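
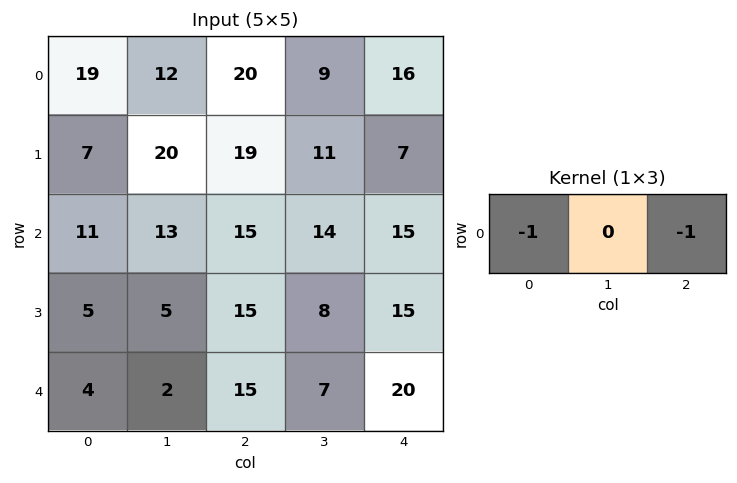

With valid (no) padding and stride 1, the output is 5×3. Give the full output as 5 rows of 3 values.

Output[0,0]: The receptive field on the input at this output position is [19 12 20]. Elementwise product with the kernel and sum: 19·-1 + 20·-1.

-39 -21 -36
-26 -31 -26
-26 -27 -30
-20 -13 -30
-19 -9 -35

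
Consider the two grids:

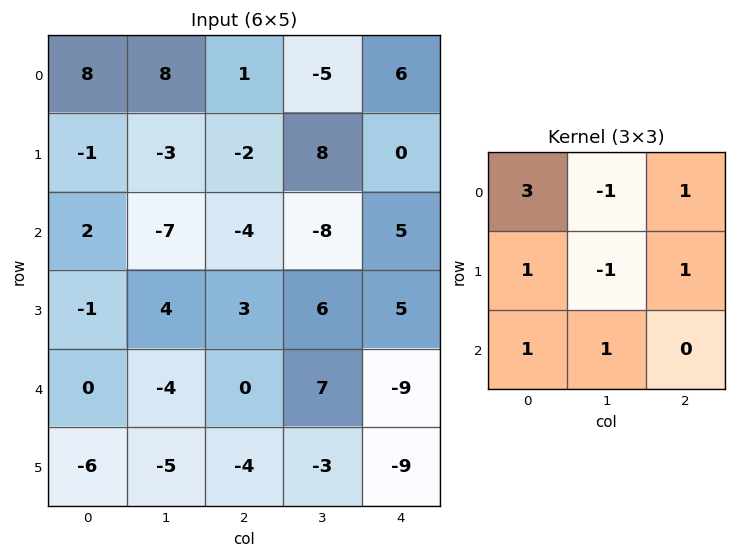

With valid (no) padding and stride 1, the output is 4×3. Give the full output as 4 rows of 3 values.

Output[0,0]: The receptive field on the input at this output position is [8 8 1 / -1 -3 -2 / 2 -7 -4]. Elementwise product with the kernel and sum: 8·3 + 8·-1 + 1·1 + -1·1 + -3·-1 + -2·1 + 2·1 + -7·1.

12 14 -8
6 -3 4
3 -22 10
-11 9 -15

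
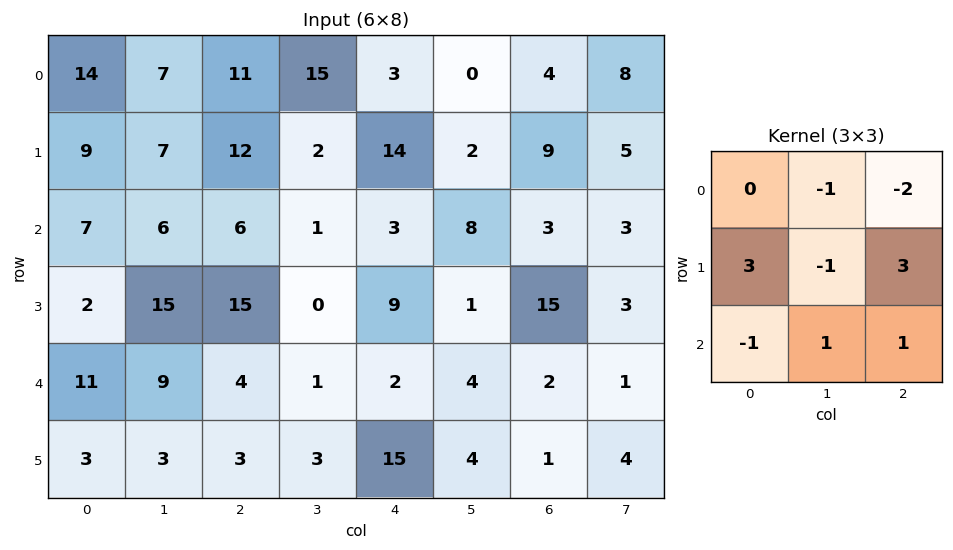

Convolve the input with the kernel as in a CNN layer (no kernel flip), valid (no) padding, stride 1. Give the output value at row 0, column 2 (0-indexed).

53

The receptive field on the input at this output position is [11 15 3 / 12 2 14 / 6 1 3]. Elementwise product with the kernel and sum: 15·-1 + 3·-2 + 12·3 + 2·-1 + 14·3 + 6·-1 + 1·1 + 3·1.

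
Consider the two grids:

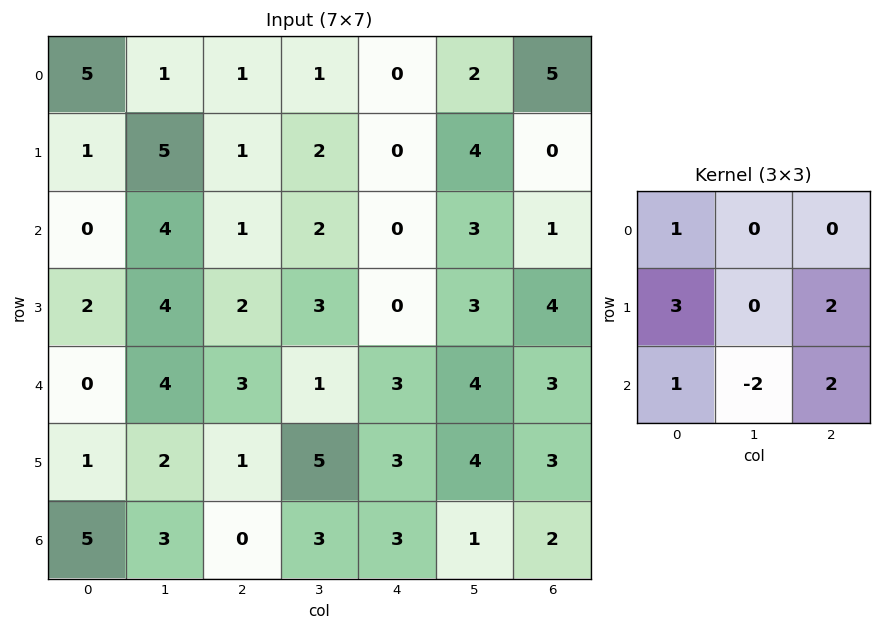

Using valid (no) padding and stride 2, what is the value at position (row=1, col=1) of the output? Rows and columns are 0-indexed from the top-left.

The receptive field on the input at this output position is [1 2 0 / 2 3 0 / 3 1 3]. Elementwise product with the kernel and sum: 1·1 + 2·3 + 0·2 + 3·1 + 1·-2 + 3·2.

14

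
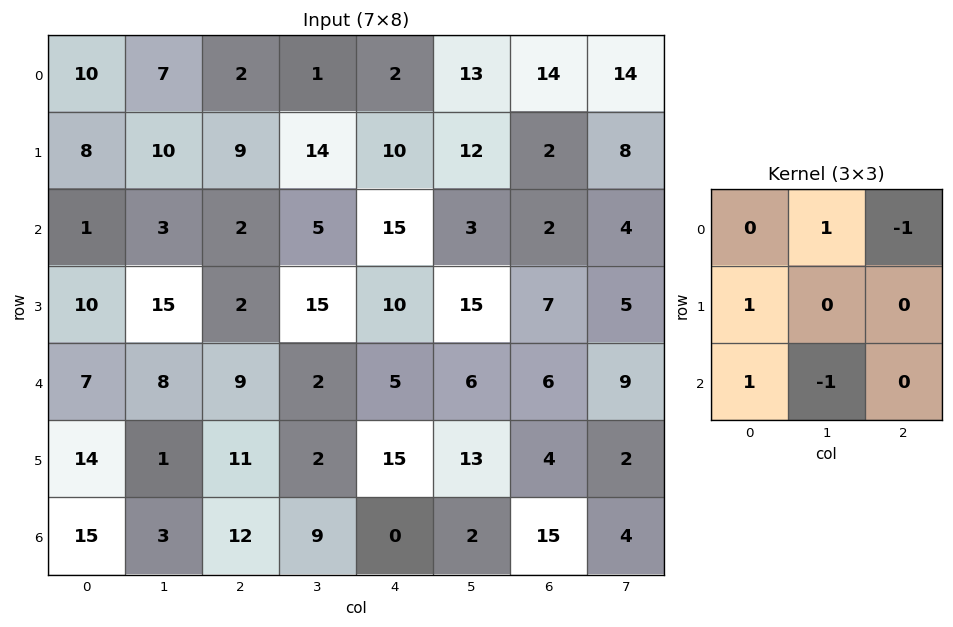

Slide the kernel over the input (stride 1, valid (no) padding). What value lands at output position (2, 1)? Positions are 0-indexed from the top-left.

11

The receptive field on the input at this output position is [3 2 5 / 15 2 15 / 8 9 2]. Elementwise product with the kernel and sum: 2·1 + 5·-1 + 15·1 + 8·1 + 9·-1.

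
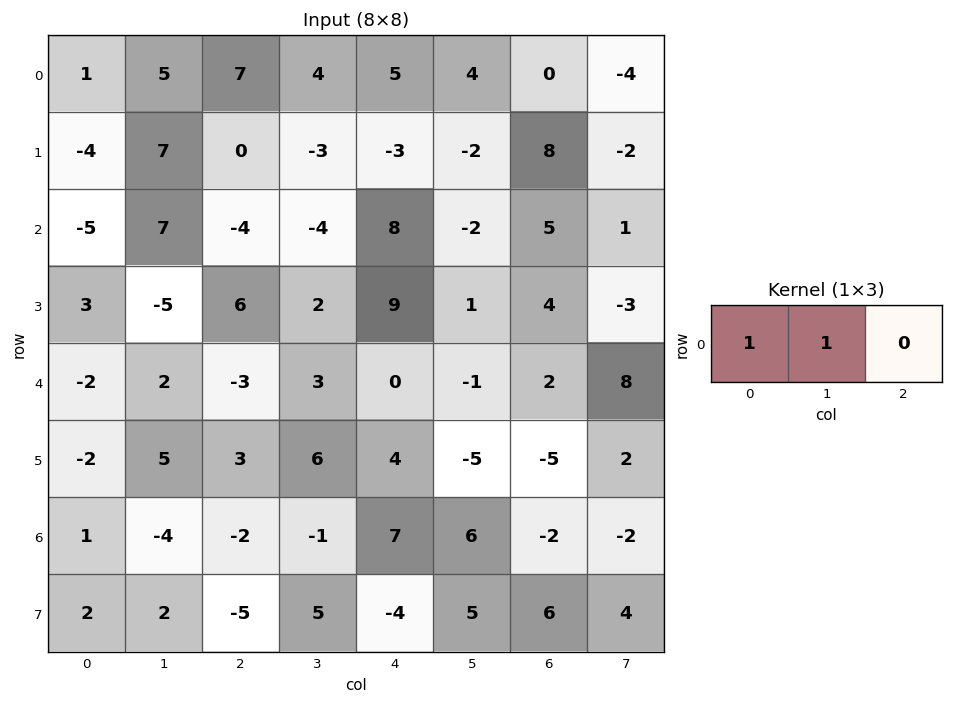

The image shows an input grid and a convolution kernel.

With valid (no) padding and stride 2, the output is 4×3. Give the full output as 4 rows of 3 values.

Output[0,0]: The receptive field on the input at this output position is [1 5 7]. Elementwise product with the kernel and sum: 1·1 + 5·1.

6 11 9
2 -8 6
0 0 -1
-3 -3 13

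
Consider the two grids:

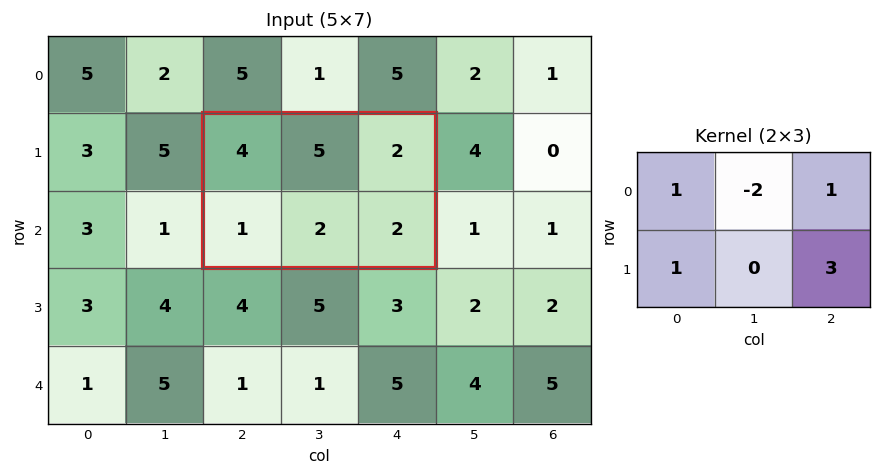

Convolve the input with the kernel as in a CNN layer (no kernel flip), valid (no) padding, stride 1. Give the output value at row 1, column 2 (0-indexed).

The receptive field on the input at this output position is [4 5 2 / 1 2 2]. Elementwise product with the kernel and sum: 4·1 + 5·-2 + 2·1 + 1·1 + 2·3.

3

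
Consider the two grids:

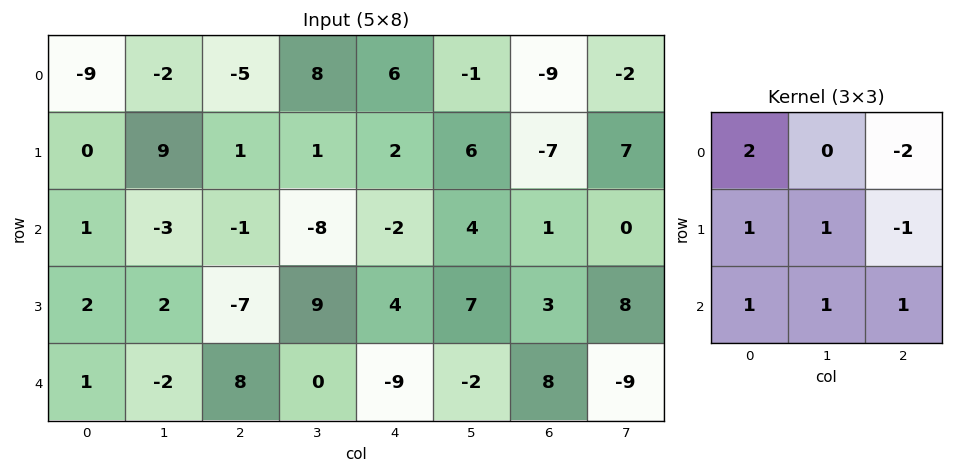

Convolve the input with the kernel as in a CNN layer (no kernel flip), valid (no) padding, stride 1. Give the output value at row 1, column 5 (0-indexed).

21

The receptive field on the input at this output position is [6 -7 7 / 4 1 0 / 7 3 8]. Elementwise product with the kernel and sum: 6·2 + 7·-2 + 4·1 + 1·1 + 0·-1 + 7·1 + 3·1 + 8·1.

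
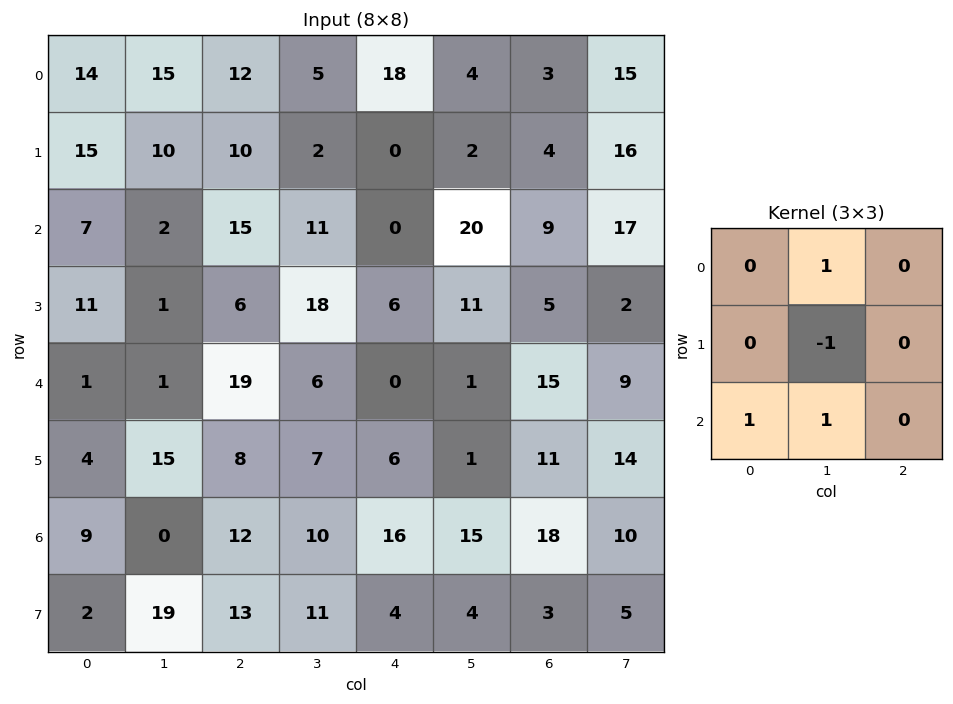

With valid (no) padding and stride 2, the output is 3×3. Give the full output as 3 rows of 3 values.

Output[0,0]: The receptive field on the input at this output position is [14 15 12 / 15 10 10 / 7 2 15]. Elementwise product with the kernel and sum: 15·1 + 10·-1 + 7·1 + 2·1.

14 29 22
3 18 10
-5 21 31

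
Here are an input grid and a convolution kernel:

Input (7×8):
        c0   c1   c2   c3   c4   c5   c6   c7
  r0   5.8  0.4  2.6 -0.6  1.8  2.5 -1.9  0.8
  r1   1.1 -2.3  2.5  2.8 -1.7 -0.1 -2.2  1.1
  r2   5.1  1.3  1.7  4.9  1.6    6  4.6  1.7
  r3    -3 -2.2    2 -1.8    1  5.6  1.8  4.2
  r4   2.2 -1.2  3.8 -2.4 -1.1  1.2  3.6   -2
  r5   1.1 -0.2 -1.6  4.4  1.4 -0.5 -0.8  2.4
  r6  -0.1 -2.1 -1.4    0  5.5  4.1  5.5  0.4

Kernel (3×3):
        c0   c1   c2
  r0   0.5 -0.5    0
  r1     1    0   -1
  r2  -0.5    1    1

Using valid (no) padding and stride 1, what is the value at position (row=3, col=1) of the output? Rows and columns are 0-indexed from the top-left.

The receptive field on the input at this output position is [-2.2 2 -1.8 / -1.2 3.8 -2.4 / -0.2 -1.6 4.4]. Elementwise product with the kernel and sum: -2.2·0.5 + 2·-0.5 + -1.2·1 + -2.4·-1 + -0.2·-0.5 + -1.6·1 + 4.4·1.

2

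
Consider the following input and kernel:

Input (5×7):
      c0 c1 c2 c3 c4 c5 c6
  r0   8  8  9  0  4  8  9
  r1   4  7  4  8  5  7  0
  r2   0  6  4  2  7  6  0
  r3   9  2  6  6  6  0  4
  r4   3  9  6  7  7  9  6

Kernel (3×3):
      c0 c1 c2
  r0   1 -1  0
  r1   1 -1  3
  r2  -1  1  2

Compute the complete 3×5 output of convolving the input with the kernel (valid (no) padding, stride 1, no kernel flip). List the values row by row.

23 28 32 37 -7
8 27 31 16 1
37 27 35 13 33

Output[0,0]: The receptive field on the input at this output position is [8 8 9 / 4 7 4 / 0 6 4]. Elementwise product with the kernel and sum: 8·1 + 8·-1 + 4·1 + 7·-1 + 4·3 + 0·-1 + 6·1 + 4·2.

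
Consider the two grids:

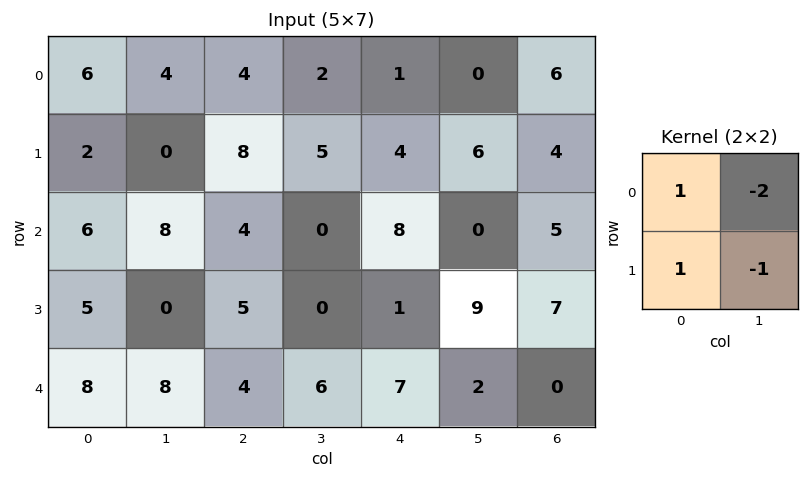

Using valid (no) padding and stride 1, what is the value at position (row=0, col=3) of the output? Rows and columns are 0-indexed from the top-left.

The receptive field on the input at this output position is [2 1 / 5 4]. Elementwise product with the kernel and sum: 2·1 + 1·-2 + 5·1 + 4·-1.

1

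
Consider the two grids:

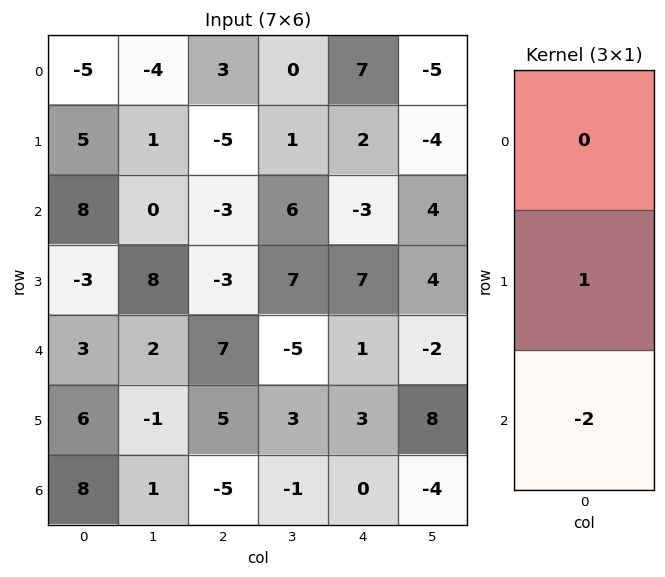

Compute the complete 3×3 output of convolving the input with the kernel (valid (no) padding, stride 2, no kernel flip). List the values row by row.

Output[0,0]: The receptive field on the input at this output position is [-5 / 5 / 8]. Elementwise product with the kernel and sum: 5·1 + 8·-2.
Output[0,1]: The receptive field on the input at this output position is [3 / -5 / -3]. Elementwise product with the kernel and sum: -5·1 + -3·-2.

-11 1 8
-9 -17 5
-10 15 3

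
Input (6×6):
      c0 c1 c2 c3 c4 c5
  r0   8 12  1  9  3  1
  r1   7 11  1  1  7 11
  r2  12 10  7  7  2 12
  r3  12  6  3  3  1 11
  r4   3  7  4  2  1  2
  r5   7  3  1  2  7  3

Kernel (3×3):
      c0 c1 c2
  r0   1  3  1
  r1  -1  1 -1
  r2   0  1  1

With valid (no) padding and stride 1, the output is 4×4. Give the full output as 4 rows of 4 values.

Output[0,0]: The receptive field on the input at this output position is [8 12 1 / 7 11 1 / 12 10 7]. Elementwise product with the kernel and sum: 8·1 + 12·3 + 1·1 + 7·-1 + 11·1 + 1·-1 + 10·1 + 7·1.
Output[0,1]: The receptive field on the input at this output position is [12 1 9 / 11 1 1 / 10 7 7]. Elementwise product with the kernel and sum: 12·1 + 1·3 + 9·1 + 11·-1 + 1·1 + 1·-1 + 7·1 + 7·1.

65 27 33 28
41 11 13 28
51 38 32 15
37 16 19 24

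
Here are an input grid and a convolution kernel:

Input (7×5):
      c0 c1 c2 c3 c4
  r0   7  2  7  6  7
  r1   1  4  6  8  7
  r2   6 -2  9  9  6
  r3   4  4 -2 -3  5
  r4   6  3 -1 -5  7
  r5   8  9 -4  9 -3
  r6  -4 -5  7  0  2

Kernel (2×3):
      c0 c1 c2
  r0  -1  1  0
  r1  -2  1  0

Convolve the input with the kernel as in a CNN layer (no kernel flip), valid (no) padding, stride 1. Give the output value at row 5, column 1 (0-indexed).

4

The receptive field on the input at this output position is [9 -4 9 / -5 7 0]. Elementwise product with the kernel and sum: 9·-1 + -4·1 + -5·-2 + 7·1.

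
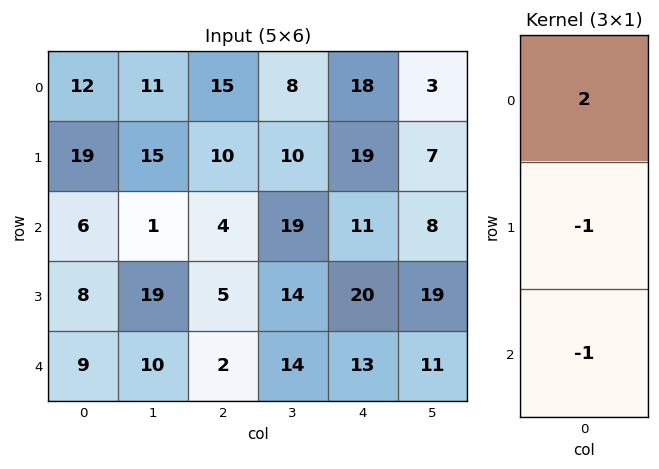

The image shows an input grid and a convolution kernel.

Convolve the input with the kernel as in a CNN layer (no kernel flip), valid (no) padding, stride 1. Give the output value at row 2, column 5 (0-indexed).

The receptive field on the input at this output position is [8 / 19 / 11]. Elementwise product with the kernel and sum: 8·2 + 19·-1 + 11·-1.

-14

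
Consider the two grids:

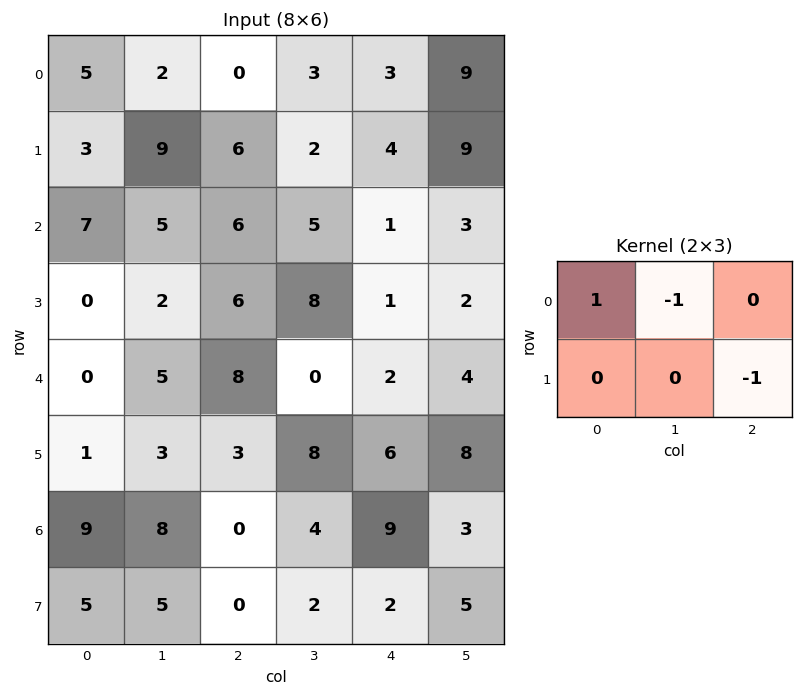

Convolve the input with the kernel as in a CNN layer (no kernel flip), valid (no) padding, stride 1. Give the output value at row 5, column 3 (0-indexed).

The receptive field on the input at this output position is [8 6 8 / 4 9 3]. Elementwise product with the kernel and sum: 8·1 + 6·-1 + 3·-1.

-1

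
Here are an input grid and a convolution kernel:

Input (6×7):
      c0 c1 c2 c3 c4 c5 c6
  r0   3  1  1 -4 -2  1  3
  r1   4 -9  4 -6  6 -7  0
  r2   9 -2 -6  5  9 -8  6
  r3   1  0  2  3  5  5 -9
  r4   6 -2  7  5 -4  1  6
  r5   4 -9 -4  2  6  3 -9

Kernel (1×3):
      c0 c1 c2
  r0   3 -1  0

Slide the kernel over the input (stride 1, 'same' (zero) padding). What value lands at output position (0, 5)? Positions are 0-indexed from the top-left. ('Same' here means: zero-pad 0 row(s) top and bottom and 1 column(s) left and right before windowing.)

-7

The receptive field on the zero-padded input at this output position is [-2 1 3]. Elementwise product with the kernel and sum: -2·3 + 1·-1.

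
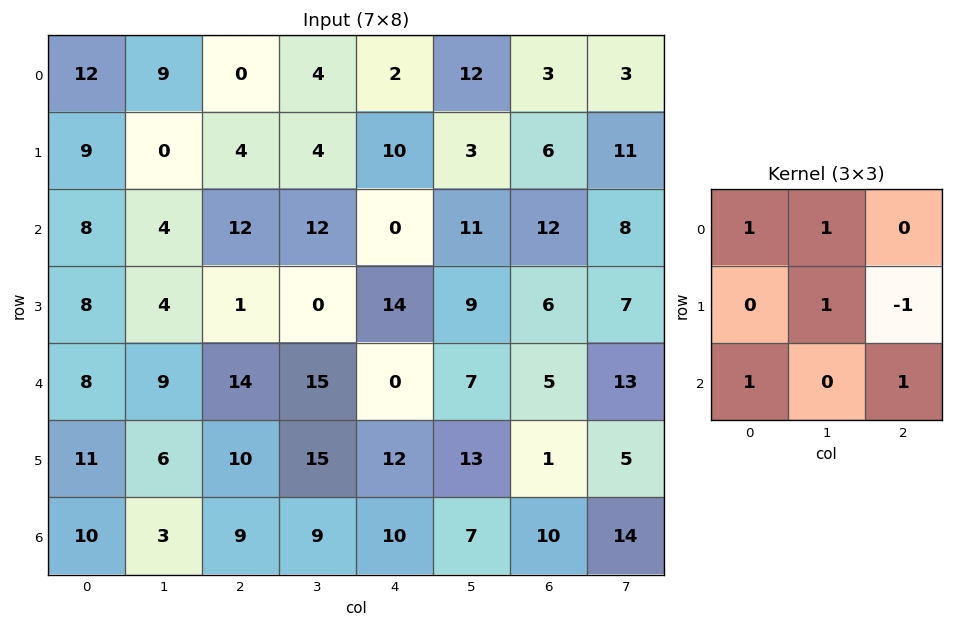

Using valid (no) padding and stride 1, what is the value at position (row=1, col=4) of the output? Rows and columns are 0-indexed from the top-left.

The receptive field on the input at this output position is [10 3 6 / 0 11 12 / 14 9 6]. Elementwise product with the kernel and sum: 10·1 + 3·1 + 11·1 + 12·-1 + 14·1 + 6·1.

32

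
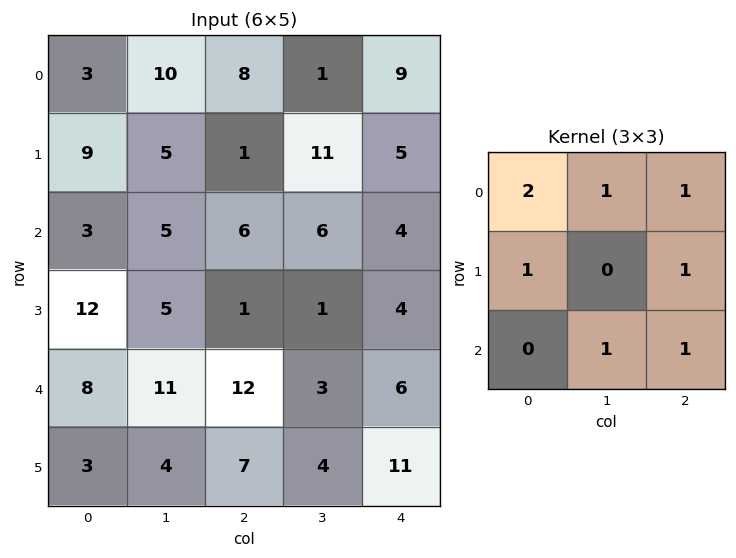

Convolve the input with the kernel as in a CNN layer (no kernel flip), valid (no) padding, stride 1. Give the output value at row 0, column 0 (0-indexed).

The receptive field on the input at this output position is [3 10 8 / 9 5 1 / 3 5 6]. Elementwise product with the kernel and sum: 3·2 + 10·1 + 8·1 + 9·1 + 1·1 + 5·1 + 6·1.

45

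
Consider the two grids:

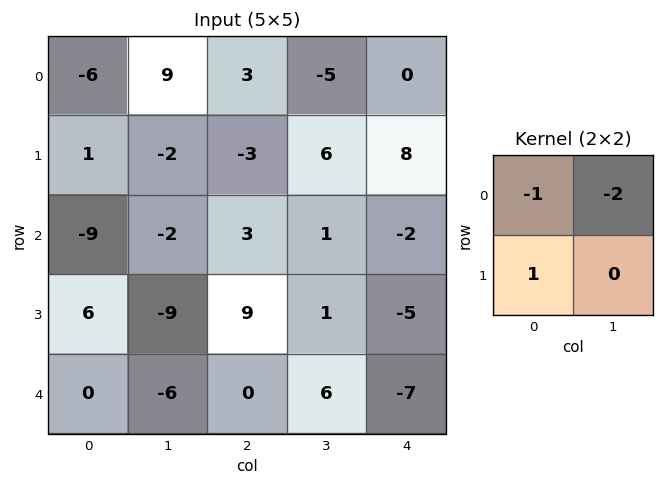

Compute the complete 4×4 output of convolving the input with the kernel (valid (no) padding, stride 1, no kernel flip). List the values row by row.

-11 -17 4 11
-6 6 -6 -21
19 -13 4 4
12 -15 -11 15

Output[0,0]: The receptive field on the input at this output position is [-6 9 / 1 -2]. Elementwise product with the kernel and sum: -6·-1 + 9·-2 + 1·1.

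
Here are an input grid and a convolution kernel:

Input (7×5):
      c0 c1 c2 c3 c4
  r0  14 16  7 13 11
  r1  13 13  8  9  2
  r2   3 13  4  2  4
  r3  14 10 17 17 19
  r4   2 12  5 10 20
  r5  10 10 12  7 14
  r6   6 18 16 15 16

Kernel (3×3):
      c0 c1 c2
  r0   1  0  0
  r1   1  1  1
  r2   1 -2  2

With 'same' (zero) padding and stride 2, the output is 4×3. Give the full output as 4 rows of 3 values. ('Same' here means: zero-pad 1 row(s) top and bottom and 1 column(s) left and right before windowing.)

30 51 29
8 42 -6
14 37 26
24 59 38

Output[0,0]: The receptive field on the zero-padded input at this output position is [0 0 0 / 0 14 16 / 0 13 13]. Elementwise product with the kernel and sum: 0·1 + 0·1 + 14·1 + 16·1 + 0·1 + 13·-2 + 13·2.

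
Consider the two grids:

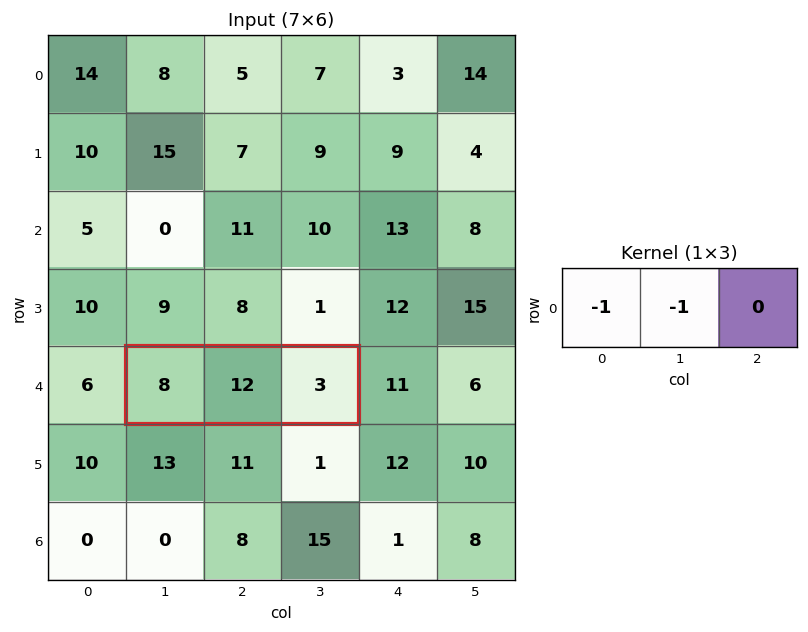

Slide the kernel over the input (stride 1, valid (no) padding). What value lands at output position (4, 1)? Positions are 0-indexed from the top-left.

The receptive field on the input at this output position is [8 12 3]. Elementwise product with the kernel and sum: 8·-1 + 12·-1.

-20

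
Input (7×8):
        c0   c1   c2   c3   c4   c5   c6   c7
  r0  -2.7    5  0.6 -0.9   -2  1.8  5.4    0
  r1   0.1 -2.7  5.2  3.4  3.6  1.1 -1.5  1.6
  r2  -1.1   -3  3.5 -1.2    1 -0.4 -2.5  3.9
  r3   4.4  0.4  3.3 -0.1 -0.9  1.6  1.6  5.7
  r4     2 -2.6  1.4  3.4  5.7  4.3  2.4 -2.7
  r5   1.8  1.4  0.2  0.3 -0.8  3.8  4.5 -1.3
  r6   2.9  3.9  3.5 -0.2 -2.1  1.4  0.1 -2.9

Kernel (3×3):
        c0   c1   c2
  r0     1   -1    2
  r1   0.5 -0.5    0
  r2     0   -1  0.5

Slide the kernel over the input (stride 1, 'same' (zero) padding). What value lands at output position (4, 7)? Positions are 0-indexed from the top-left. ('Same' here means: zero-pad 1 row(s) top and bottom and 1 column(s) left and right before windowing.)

-0.25

The receptive field on the zero-padded input at this output position is [1.6 5.7 0 / 2.4 -2.7 0 / 4.5 -1.3 0]. Elementwise product with the kernel and sum: 1.6·1 + 5.7·-1 + 0·2 + 2.4·0.5 + -2.7·-0.5 + -1.3·-1 + 0·0.5.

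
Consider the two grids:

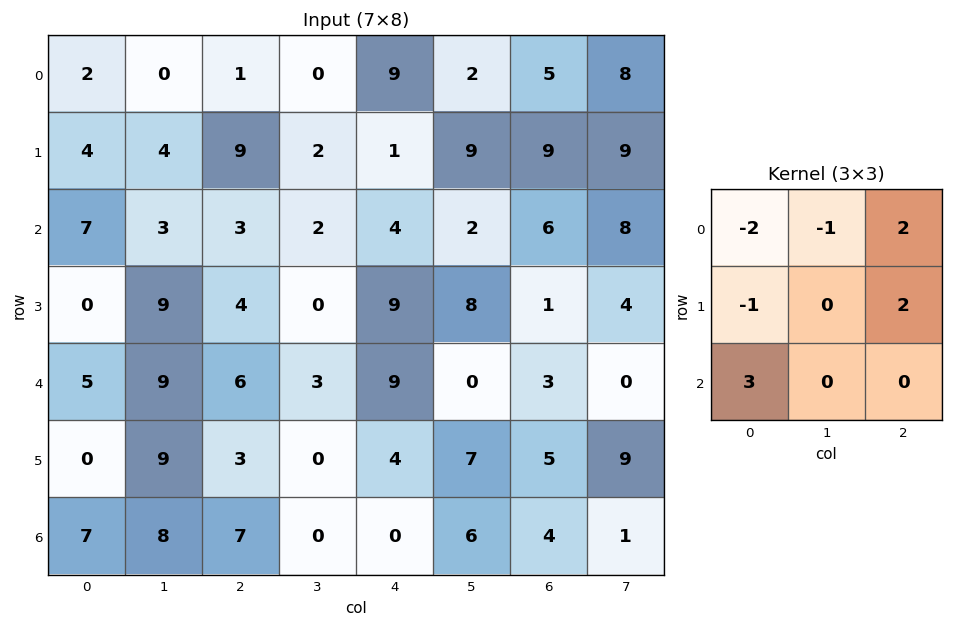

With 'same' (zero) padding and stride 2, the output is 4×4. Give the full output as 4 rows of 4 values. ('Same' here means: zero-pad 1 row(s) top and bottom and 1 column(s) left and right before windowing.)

0 12 10 41
10 15 15 29
36 2 4 12
34 -29 22 -5

Output[0,0]: The receptive field on the zero-padded input at this output position is [0 0 0 / 0 2 0 / 0 4 4]. Elementwise product with the kernel and sum: 0·-2 + 0·-1 + 0·2 + 0·-1 + 0·2 + 0·3.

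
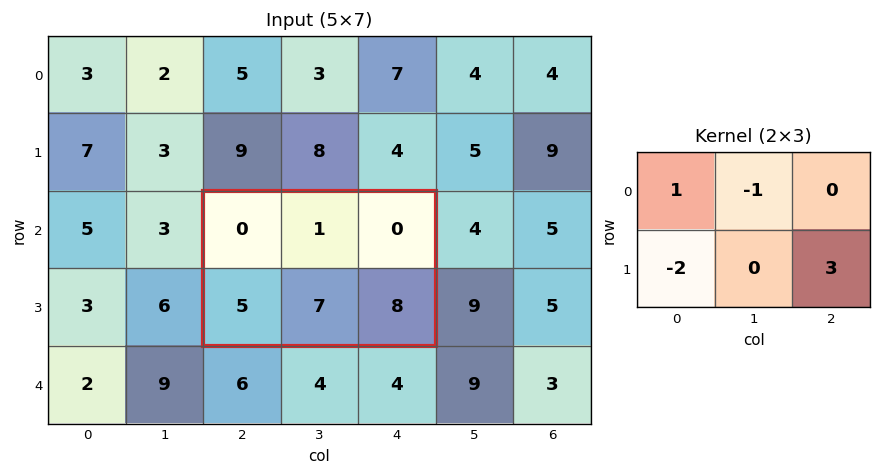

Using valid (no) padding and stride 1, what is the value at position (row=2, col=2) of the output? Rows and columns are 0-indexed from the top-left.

13

The receptive field on the input at this output position is [0 1 0 / 5 7 8]. Elementwise product with the kernel and sum: 0·1 + 1·-1 + 5·-2 + 8·3.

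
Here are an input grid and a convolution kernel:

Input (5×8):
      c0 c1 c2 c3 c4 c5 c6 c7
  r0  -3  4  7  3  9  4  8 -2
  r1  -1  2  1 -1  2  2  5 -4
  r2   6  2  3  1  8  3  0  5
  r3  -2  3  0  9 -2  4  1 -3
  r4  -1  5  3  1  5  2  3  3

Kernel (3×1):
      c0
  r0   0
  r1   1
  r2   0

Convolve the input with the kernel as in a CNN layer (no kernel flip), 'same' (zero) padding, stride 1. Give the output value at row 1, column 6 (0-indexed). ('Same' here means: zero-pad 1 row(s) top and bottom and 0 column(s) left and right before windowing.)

The receptive field on the zero-padded input at this output position is [8 / 5 / 0]. Elementwise product with the kernel and sum: 5·1.

5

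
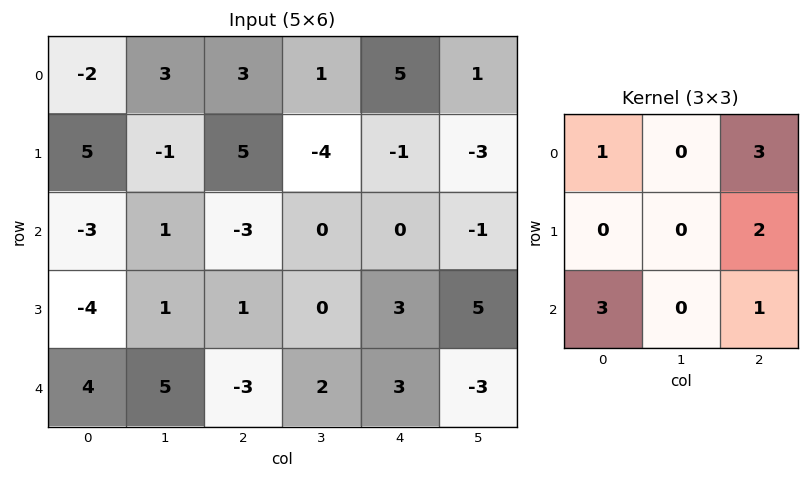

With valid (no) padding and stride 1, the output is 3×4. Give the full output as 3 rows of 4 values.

Output[0,0]: The receptive field on the input at this output position is [-2 3 3 / 5 -1 5 / -3 1 -3]. Elementwise product with the kernel and sum: -2·1 + 3·3 + 5·2 + -3·3 + -3·1.

5 1 7 -3
3 -10 8 -10
-1 18 -3 10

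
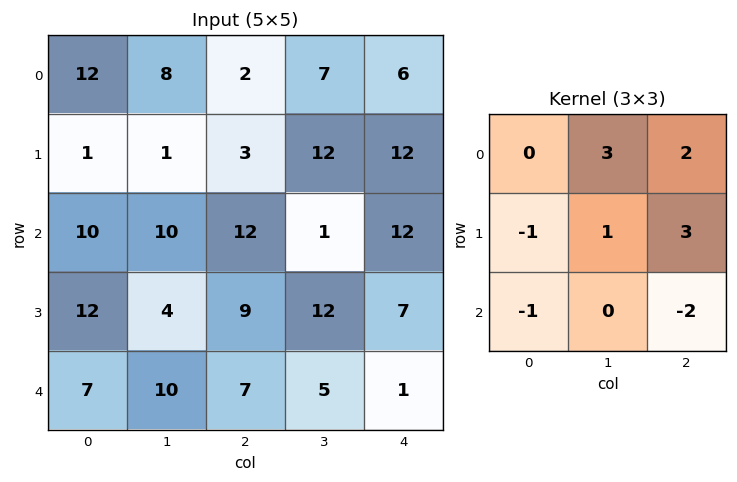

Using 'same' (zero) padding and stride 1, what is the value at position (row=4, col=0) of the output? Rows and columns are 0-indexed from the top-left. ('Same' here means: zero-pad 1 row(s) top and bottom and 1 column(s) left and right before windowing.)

81

The receptive field on the zero-padded input at this output position is [0 12 4 / 0 7 10 / 0 0 0]. Elementwise product with the kernel and sum: 12·3 + 4·2 + 0·-1 + 7·1 + 10·3 + 0·-1 + 0·-2.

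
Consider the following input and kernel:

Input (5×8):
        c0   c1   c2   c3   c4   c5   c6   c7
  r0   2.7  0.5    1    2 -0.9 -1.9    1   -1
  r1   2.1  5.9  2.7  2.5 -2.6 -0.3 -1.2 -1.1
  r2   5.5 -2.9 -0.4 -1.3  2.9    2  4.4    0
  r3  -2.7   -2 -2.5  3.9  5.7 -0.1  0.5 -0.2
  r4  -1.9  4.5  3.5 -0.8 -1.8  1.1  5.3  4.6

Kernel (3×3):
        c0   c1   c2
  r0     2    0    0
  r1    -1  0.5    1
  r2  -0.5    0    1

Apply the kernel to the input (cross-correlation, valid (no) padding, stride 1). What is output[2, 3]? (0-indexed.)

-2.25

The receptive field on the input at this output position is [-1.3 2.9 2 / 3.9 5.7 -0.1 / -0.8 -1.8 1.1]. Elementwise product with the kernel and sum: -1.3·2 + 3.9·-1 + 5.7·0.5 + -0.1·1 + -0.8·-0.5 + 1.1·1.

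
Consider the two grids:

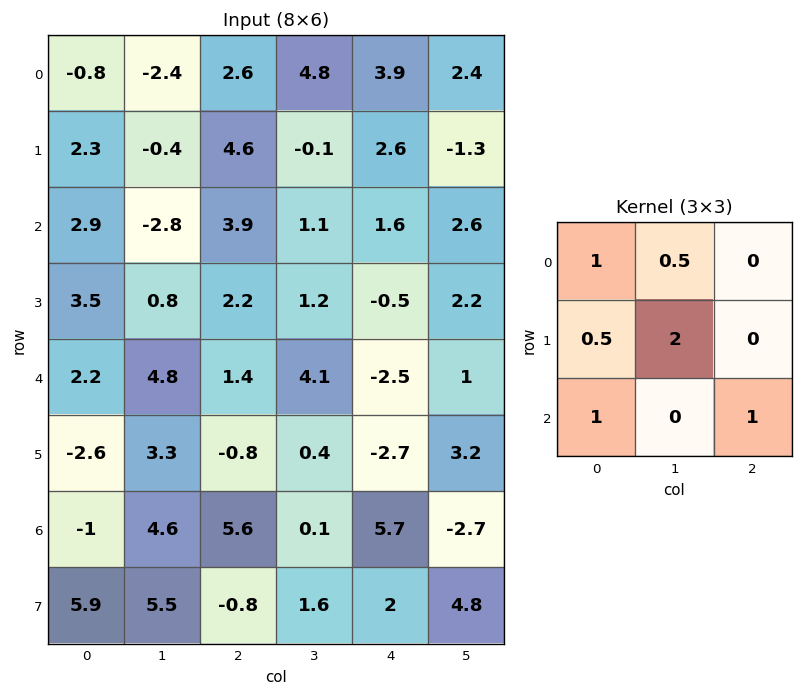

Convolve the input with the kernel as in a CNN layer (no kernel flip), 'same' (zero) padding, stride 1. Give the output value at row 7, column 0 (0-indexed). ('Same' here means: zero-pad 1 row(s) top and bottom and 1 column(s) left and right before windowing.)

11.3

The receptive field on the zero-padded input at this output position is [0 -1 4.6 / 0 5.9 5.5 / 0 0 0]. Elementwise product with the kernel and sum: 0·1 + -1·0.5 + 0·0.5 + 5.9·2 + 0·1 + 0·1.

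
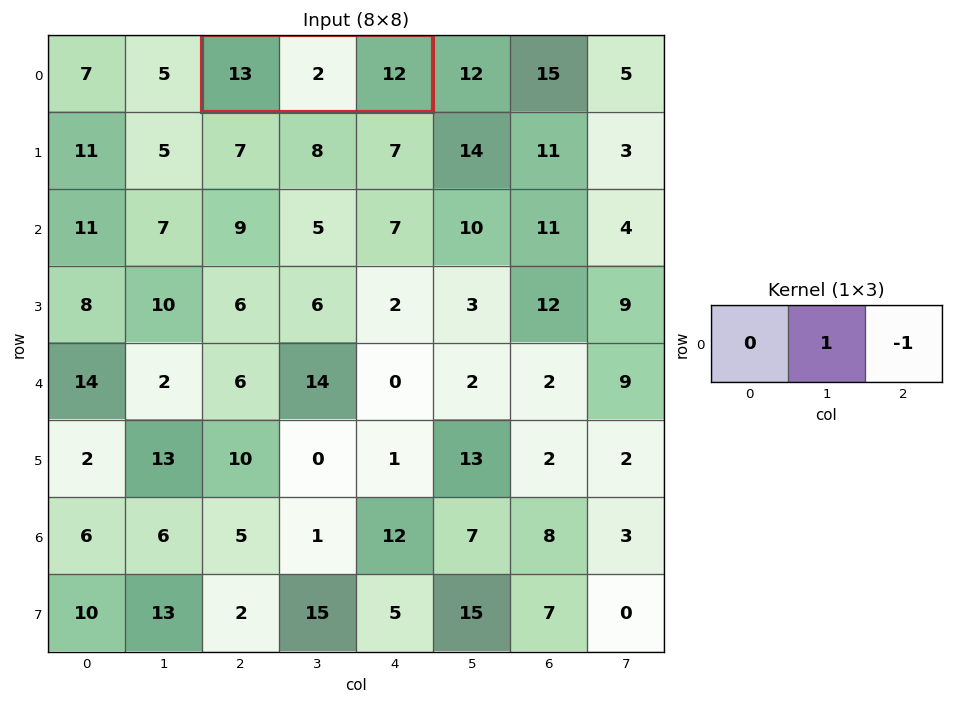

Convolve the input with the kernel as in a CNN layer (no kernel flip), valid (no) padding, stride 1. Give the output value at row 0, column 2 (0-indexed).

-10

The receptive field on the input at this output position is [13 2 12]. Elementwise product with the kernel and sum: 2·1 + 12·-1.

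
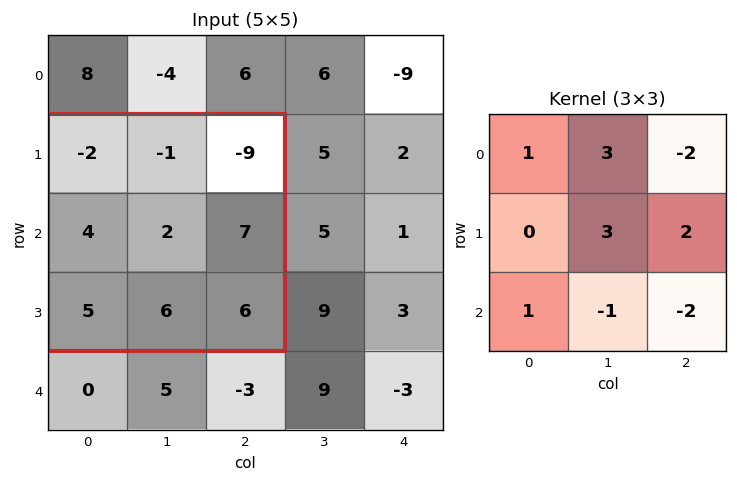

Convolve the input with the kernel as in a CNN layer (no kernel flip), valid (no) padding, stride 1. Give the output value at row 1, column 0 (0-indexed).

20

The receptive field on the input at this output position is [-2 -1 -9 / 4 2 7 / 5 6 6]. Elementwise product with the kernel and sum: -2·1 + -1·3 + -9·-2 + 2·3 + 7·2 + 5·1 + 6·-1 + 6·-2.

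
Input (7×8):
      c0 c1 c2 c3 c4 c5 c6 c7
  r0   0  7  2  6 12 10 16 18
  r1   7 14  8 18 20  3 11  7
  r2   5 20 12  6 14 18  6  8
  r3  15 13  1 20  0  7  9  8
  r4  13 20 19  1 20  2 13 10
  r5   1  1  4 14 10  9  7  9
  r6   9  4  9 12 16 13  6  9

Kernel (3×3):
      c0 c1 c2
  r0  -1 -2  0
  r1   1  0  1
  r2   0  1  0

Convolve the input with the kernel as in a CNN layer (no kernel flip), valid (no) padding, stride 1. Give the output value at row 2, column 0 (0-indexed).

The receptive field on the input at this output position is [5 20 12 / 15 13 1 / 13 20 19]. Elementwise product with the kernel and sum: 5·-1 + 20·-2 + 15·1 + 1·1 + 20·1.

-9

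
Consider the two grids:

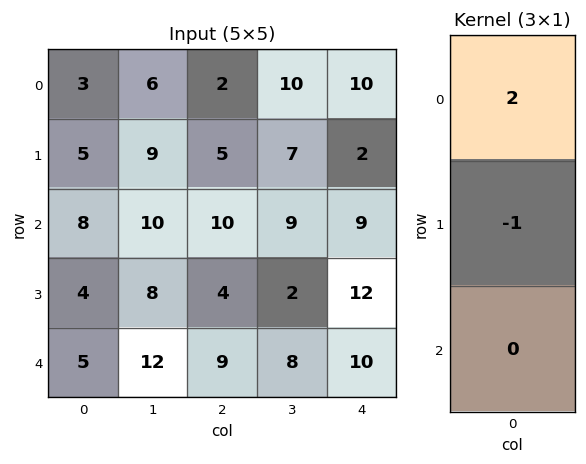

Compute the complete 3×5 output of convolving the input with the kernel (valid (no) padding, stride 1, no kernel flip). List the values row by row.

Output[0,0]: The receptive field on the input at this output position is [3 / 5 / 8]. Elementwise product with the kernel and sum: 3·2 + 5·-1.

1 3 -1 13 18
2 8 0 5 -5
12 12 16 16 6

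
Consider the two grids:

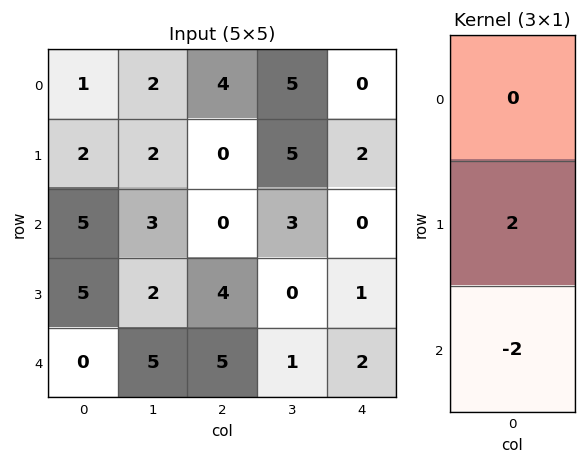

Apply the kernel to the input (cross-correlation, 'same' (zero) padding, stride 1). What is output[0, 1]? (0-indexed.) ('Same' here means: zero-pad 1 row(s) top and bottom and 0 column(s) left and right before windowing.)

0

The receptive field on the zero-padded input at this output position is [0 / 2 / 2]. Elementwise product with the kernel and sum: 2·2 + 2·-2.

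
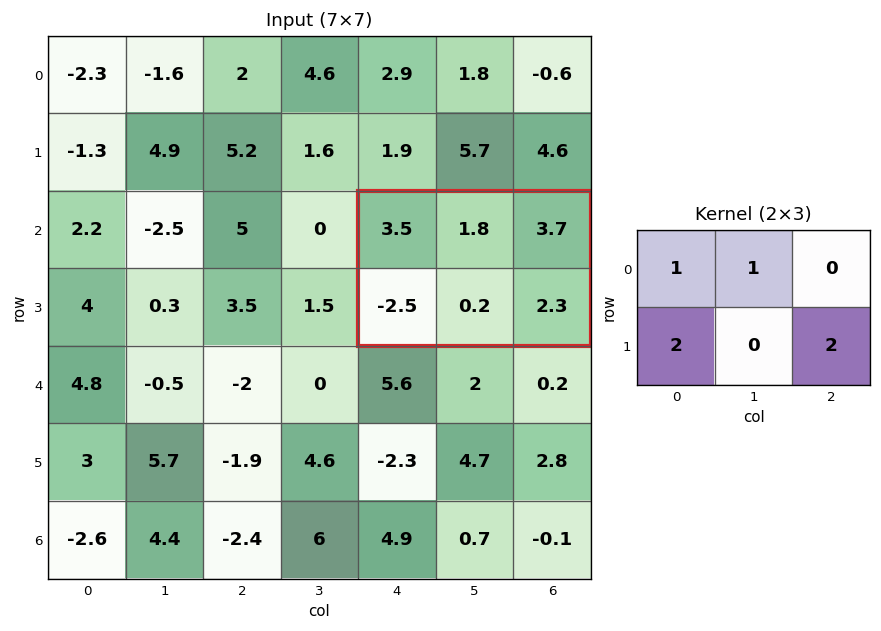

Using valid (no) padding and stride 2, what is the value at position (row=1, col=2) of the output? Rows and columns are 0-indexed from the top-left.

The receptive field on the input at this output position is [3.5 1.8 3.7 / -2.5 0.2 2.3]. Elementwise product with the kernel and sum: 3.5·1 + 1.8·1 + -2.5·2 + 2.3·2.

4.9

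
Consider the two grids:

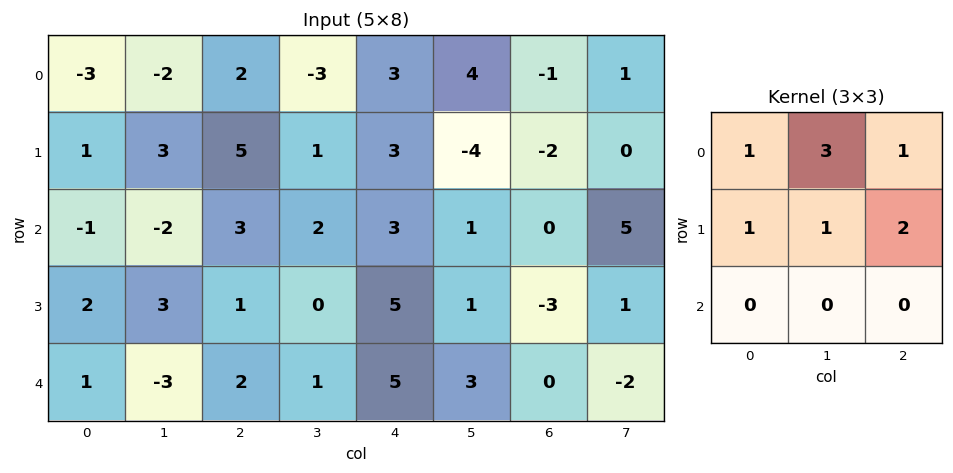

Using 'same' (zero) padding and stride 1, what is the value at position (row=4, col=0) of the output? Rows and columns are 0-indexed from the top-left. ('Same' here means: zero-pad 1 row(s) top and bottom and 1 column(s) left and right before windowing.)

The receptive field on the zero-padded input at this output position is [0 2 3 / 0 1 -3 / 0 0 0]. Elementwise product with the kernel and sum: 0·1 + 2·3 + 3·1 + 0·1 + 1·1 + -3·2.

4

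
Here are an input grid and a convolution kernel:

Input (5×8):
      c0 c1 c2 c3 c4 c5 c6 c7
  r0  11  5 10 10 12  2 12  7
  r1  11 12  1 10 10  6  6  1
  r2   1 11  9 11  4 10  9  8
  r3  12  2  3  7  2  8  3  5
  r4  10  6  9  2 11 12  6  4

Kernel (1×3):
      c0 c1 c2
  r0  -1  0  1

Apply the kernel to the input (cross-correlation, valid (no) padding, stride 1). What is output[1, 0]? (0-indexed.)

-10

The receptive field on the input at this output position is [11 12 1]. Elementwise product with the kernel and sum: 11·-1 + 1·1.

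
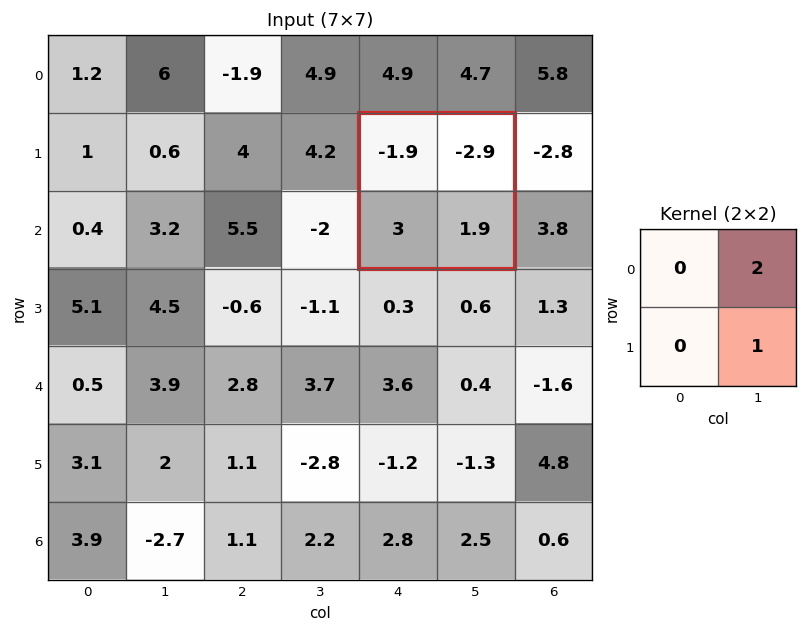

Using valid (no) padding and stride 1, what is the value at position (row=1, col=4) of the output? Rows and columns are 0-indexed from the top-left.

The receptive field on the input at this output position is [-1.9 -2.9 / 3 1.9]. Elementwise product with the kernel and sum: -2.9·2 + 1.9·1.

-3.9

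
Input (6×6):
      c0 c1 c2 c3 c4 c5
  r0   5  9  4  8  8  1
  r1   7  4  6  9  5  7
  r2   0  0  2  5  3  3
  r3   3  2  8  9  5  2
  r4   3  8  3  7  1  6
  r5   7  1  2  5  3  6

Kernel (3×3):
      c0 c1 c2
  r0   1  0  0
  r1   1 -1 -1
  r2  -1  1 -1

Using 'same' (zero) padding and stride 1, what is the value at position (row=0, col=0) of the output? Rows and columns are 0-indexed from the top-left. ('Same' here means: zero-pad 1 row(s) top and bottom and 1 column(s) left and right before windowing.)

The receptive field on the zero-padded input at this output position is [0 0 0 / 0 5 9 / 0 7 4]. Elementwise product with the kernel and sum: 0·1 + 0·1 + 5·-1 + 9·-1 + 0·-1 + 7·1 + 4·-1.

-11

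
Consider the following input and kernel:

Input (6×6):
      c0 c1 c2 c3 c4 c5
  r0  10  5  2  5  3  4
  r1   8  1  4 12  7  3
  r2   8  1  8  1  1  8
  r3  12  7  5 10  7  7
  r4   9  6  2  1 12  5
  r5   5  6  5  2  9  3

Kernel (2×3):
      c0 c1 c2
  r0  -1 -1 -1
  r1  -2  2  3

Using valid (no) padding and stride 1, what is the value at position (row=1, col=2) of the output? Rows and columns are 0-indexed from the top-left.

The receptive field on the input at this output position is [4 12 7 / 8 1 1]. Elementwise product with the kernel and sum: 4·-1 + 12·-1 + 7·-1 + 8·-2 + 1·2 + 1·3.

-34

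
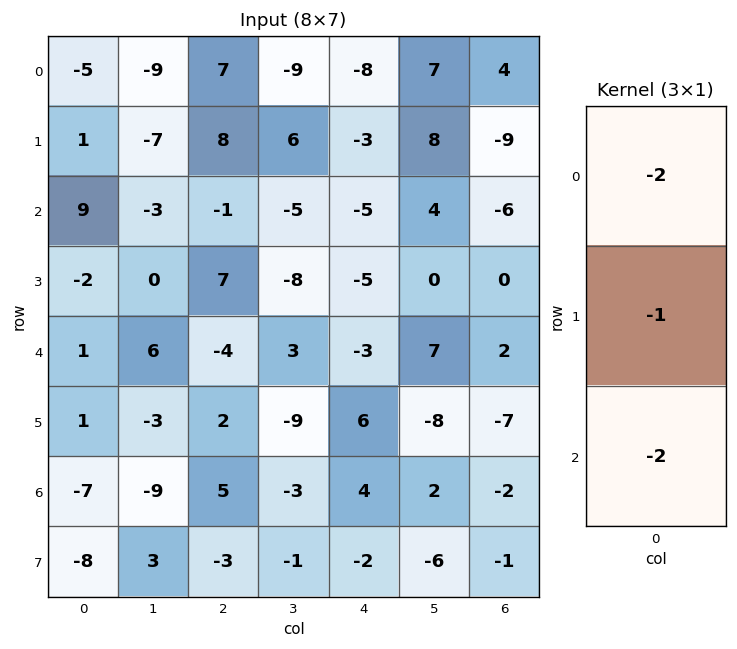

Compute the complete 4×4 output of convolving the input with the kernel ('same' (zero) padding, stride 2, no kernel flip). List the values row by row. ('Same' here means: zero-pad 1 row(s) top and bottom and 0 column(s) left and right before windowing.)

Output[0,0]: The receptive field on the zero-padded input at this output position is [0 / -5 / 1]. Elementwise product with the kernel and sum: 0·-2 + -5·-1 + 1·-2.

3 -23 14 14
-7 -29 21 24
1 -14 1 12
21 -3 -12 18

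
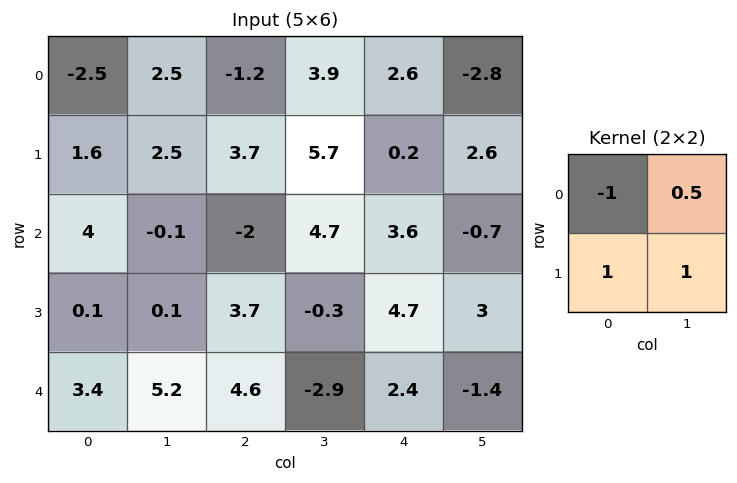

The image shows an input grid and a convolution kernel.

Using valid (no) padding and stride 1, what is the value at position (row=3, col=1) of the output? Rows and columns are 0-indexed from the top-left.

The receptive field on the input at this output position is [0.1 3.7 / 5.2 4.6]. Elementwise product with the kernel and sum: 0.1·-1 + 3.7·0.5 + 5.2·1 + 4.6·1.

11.55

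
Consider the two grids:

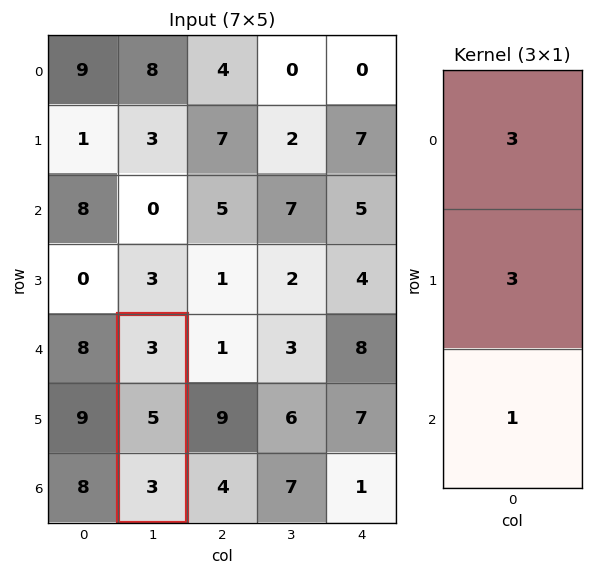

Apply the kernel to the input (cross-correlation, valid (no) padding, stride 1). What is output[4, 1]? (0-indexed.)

The receptive field on the input at this output position is [3 / 5 / 3]. Elementwise product with the kernel and sum: 3·3 + 5·3 + 3·1.

27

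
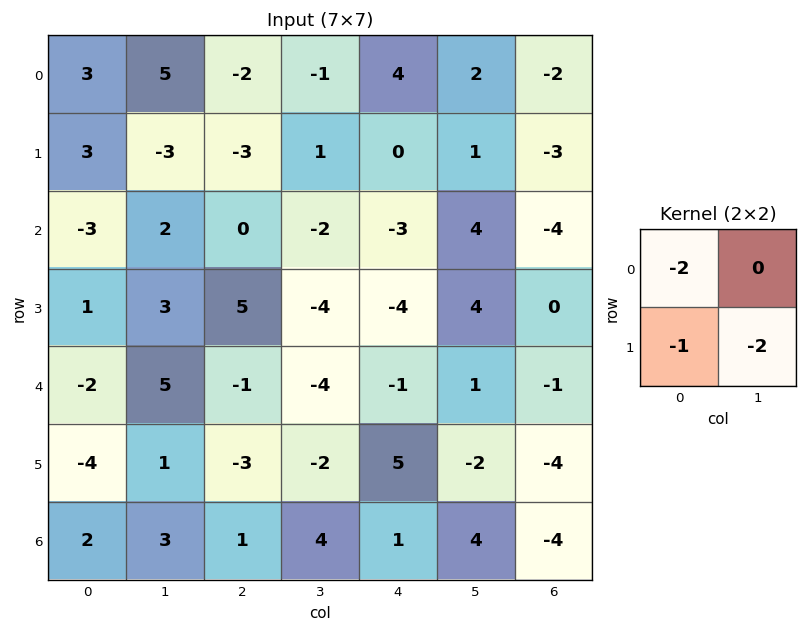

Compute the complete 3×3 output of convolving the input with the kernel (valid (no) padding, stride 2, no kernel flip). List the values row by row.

-3 5 -10
-1 3 2
6 9 1

Output[0,0]: The receptive field on the input at this output position is [3 5 / 3 -3]. Elementwise product with the kernel and sum: 3·-2 + 3·-1 + -3·-2.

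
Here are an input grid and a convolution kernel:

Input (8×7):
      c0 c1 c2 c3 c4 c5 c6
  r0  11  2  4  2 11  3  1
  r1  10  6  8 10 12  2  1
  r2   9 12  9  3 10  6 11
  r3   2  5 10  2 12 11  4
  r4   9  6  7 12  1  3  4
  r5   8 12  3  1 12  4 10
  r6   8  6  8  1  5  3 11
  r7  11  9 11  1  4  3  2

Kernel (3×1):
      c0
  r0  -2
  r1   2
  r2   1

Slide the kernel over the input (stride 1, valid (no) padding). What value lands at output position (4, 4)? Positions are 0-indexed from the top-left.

The receptive field on the input at this output position is [1 / 12 / 5]. Elementwise product with the kernel and sum: 1·-2 + 12·2 + 5·1.

27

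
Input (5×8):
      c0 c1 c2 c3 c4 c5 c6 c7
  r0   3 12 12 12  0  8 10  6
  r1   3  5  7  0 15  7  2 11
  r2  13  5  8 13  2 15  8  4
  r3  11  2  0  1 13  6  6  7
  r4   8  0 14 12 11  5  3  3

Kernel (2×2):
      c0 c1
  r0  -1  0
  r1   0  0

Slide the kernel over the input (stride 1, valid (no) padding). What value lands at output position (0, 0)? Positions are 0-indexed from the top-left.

The receptive field on the input at this output position is [3 12 / 3 5]. Elementwise product with the kernel and sum: 3·-1.

-3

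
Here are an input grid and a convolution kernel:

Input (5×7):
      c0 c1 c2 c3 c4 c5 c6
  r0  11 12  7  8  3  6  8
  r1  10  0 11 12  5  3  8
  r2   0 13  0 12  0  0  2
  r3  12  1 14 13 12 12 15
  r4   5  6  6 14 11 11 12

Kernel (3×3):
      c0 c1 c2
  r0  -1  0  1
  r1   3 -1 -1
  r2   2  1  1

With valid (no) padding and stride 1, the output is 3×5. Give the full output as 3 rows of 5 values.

28 11 24 50 11
27 68 35 77 52
43 7 54 53 56

Output[0,0]: The receptive field on the input at this output position is [11 12 7 / 10 0 11 / 0 13 0]. Elementwise product with the kernel and sum: 11·-1 + 7·1 + 10·3 + 0·-1 + 11·-1 + 0·2 + 13·1 + 0·1.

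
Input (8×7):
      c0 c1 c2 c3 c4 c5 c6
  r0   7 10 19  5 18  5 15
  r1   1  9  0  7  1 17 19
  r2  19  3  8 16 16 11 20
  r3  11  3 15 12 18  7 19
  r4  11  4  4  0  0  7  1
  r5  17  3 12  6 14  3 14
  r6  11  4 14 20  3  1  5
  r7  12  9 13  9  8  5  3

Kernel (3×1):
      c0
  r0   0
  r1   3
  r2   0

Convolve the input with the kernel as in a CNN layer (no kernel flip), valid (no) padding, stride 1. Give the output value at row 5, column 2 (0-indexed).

The receptive field on the input at this output position is [12 / 14 / 13]. Elementwise product with the kernel and sum: 14·3.

42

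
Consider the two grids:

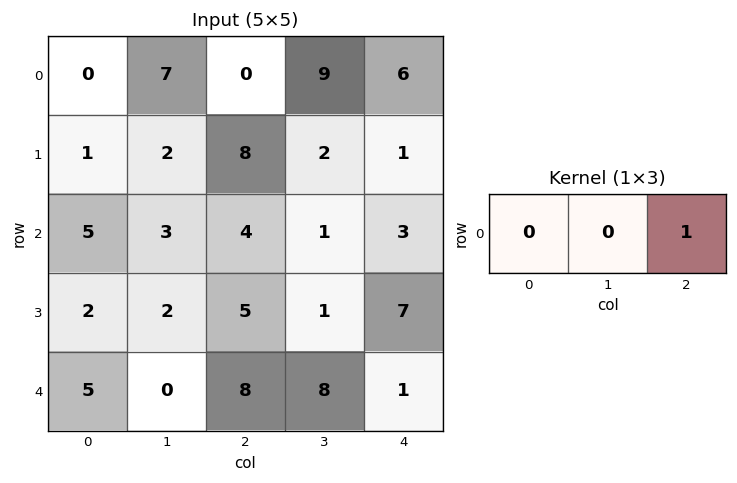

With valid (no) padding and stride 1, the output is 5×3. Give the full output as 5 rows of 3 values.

Output[0,0]: The receptive field on the input at this output position is [0 7 0]. Elementwise product with the kernel and sum: 0·1.

0 9 6
8 2 1
4 1 3
5 1 7
8 8 1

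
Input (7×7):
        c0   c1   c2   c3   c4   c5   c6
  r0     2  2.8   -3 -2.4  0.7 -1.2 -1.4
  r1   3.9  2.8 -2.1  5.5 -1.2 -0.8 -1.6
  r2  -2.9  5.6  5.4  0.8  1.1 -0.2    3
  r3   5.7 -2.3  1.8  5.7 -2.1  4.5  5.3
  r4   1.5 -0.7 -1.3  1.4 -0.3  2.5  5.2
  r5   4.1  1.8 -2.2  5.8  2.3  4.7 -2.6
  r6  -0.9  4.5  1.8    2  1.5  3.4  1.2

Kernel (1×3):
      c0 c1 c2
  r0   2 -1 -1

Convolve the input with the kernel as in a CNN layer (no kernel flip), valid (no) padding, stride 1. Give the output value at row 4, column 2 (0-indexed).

-3.7

The receptive field on the input at this output position is [-1.3 1.4 -0.3]. Elementwise product with the kernel and sum: -1.3·2 + 1.4·-1 + -0.3·-1.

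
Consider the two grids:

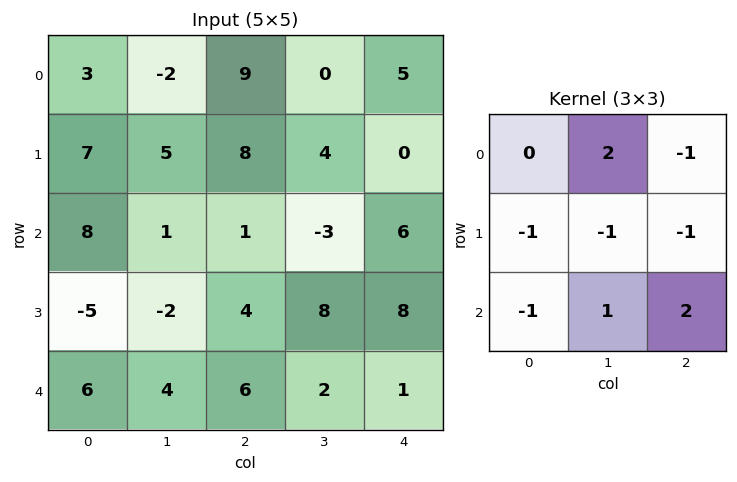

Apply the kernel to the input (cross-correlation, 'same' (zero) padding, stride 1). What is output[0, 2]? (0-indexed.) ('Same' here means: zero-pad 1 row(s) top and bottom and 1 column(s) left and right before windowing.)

4

The receptive field on the zero-padded input at this output position is [0 0 0 / -2 9 0 / 5 8 4]. Elementwise product with the kernel and sum: 0·2 + 0·-1 + -2·-1 + 9·-1 + 0·-1 + 5·-1 + 8·1 + 4·2.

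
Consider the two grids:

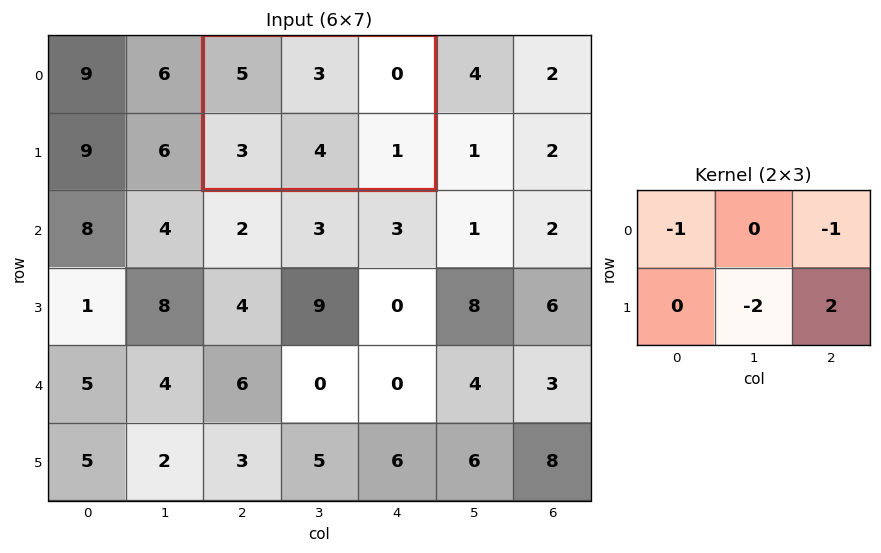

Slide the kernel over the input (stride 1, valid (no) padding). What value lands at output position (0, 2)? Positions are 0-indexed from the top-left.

-11

The receptive field on the input at this output position is [5 3 0 / 3 4 1]. Elementwise product with the kernel and sum: 5·-1 + 0·-1 + 4·-2 + 1·2.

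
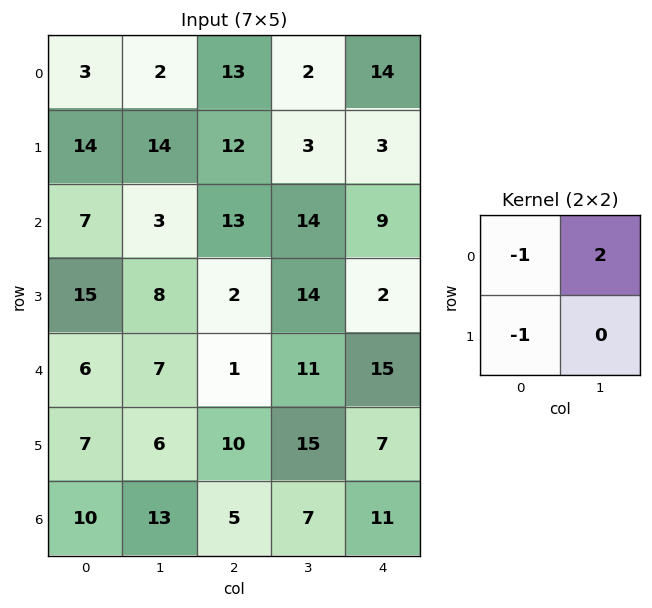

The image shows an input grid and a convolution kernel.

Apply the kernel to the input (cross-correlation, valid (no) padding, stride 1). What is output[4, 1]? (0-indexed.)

The receptive field on the input at this output position is [7 1 / 6 10]. Elementwise product with the kernel and sum: 7·-1 + 1·2 + 6·-1.

-11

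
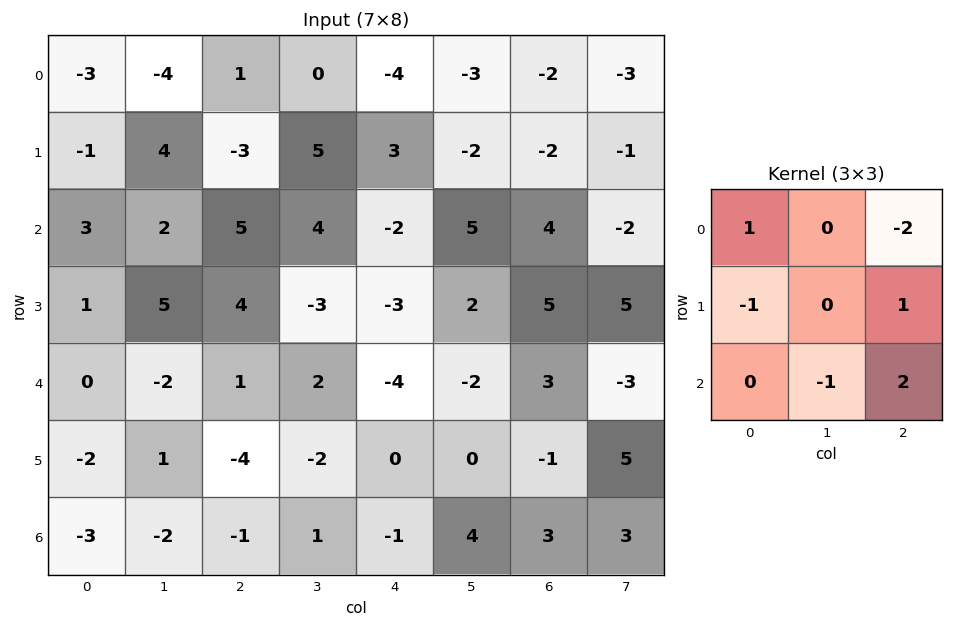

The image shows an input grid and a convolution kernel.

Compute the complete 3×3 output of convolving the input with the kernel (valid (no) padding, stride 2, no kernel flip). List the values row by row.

Output[0,0]: The receptive field on the input at this output position is [-3 -4 1 / -1 4 -3 / 3 2 5]. Elementwise product with the kernel and sum: -3·1 + 1·-2 + -1·-1 + -3·1 + 2·-1 + 5·2.
Output[0,1]: The receptive field on the input at this output position is [1 0 -4 / -3 5 3 / 5 4 -2]. Elementwise product with the kernel and sum: 1·1 + -4·-2 + -3·-1 + 3·1 + 4·-1 + -2·2.

1 7 -2
0 -8 6
-4 10 -9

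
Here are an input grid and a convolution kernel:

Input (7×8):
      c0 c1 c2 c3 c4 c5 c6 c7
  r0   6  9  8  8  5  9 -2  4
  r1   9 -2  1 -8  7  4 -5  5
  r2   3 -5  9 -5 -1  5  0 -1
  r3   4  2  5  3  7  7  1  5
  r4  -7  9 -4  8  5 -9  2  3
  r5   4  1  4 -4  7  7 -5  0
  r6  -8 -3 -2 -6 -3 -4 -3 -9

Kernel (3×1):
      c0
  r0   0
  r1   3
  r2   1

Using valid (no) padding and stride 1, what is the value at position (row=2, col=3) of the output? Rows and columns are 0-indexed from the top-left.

The receptive field on the input at this output position is [-5 / 3 / 8]. Elementwise product with the kernel and sum: 3·3 + 8·1.

17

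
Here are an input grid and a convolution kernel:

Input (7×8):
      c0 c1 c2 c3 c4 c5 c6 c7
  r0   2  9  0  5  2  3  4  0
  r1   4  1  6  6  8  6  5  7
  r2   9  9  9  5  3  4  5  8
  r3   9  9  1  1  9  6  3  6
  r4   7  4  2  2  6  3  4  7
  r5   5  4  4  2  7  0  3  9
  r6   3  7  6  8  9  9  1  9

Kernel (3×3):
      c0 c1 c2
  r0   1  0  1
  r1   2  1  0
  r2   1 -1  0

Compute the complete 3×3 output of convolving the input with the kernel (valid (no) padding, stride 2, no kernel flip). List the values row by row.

Output[0,0]: The receptive field on the input at this output position is [2 9 0 / 4 1 6 / 9 9 9]. Elementwise product with the kernel and sum: 2·1 + 0·1 + 4·2 + 1·1 + 9·1 + 9·-1.
Output[0,1]: The receptive field on the input at this output position is [0 5 2 / 6 6 8 / 9 5 3]. Elementwise product with the kernel and sum: 0·1 + 2·1 + 6·2 + 6·1 + 9·1 + 5·-1.

11 24 27
48 15 35
19 16 24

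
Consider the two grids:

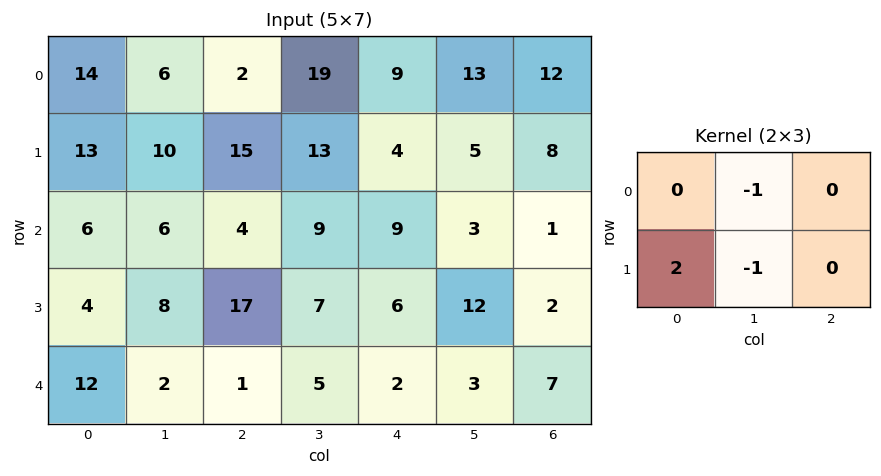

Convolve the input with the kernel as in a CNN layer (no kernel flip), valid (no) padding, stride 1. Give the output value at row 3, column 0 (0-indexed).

14

The receptive field on the input at this output position is [4 8 17 / 12 2 1]. Elementwise product with the kernel and sum: 8·-1 + 12·2 + 2·-1.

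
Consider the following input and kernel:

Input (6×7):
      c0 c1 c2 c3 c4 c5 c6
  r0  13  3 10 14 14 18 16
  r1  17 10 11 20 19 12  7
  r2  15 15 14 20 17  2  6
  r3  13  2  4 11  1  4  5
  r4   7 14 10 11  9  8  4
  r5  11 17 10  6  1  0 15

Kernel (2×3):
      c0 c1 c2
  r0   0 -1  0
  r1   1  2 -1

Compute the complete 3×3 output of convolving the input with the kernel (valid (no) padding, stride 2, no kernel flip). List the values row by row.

23 18 18
-2 5 2
21 10 -22

Output[0,0]: The receptive field on the input at this output position is [13 3 10 / 17 10 11]. Elementwise product with the kernel and sum: 3·-1 + 17·1 + 10·2 + 11·-1.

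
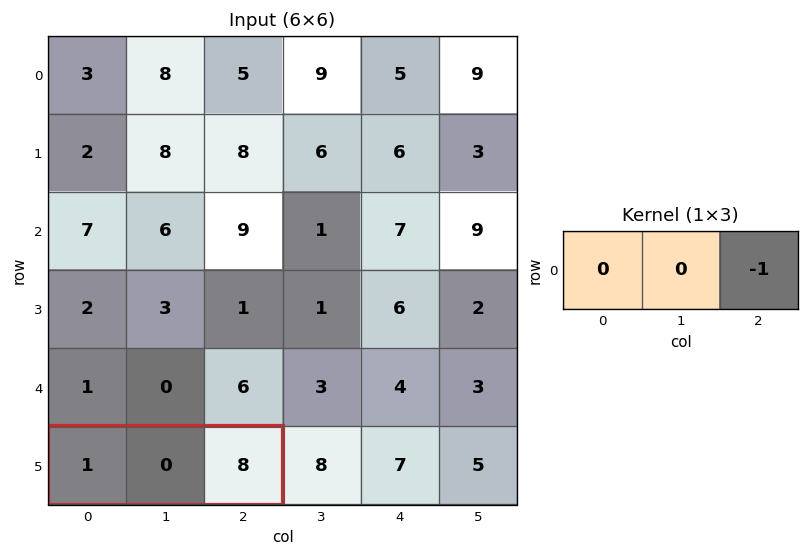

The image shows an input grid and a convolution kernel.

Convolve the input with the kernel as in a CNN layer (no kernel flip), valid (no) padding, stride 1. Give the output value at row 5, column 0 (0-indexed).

The receptive field on the input at this output position is [1 0 8]. Elementwise product with the kernel and sum: 8·-1.

-8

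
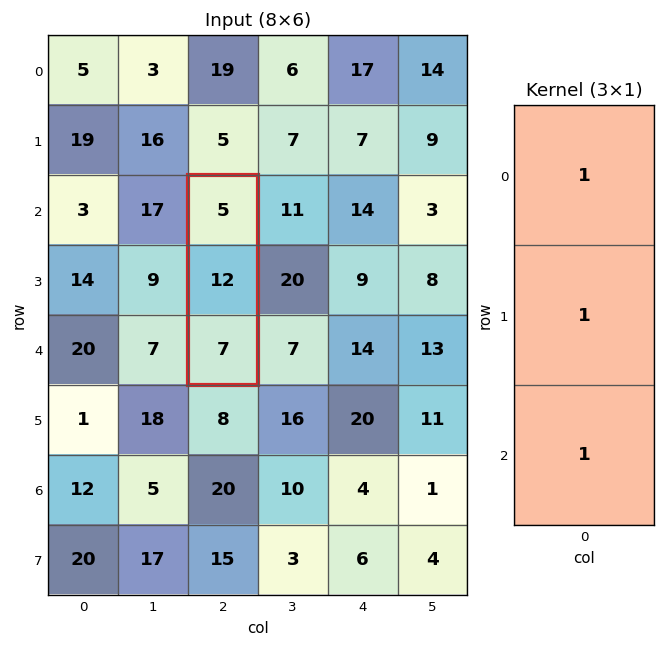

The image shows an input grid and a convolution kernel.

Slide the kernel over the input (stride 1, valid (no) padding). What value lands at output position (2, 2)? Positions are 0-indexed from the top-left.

24

The receptive field on the input at this output position is [5 / 12 / 7]. Elementwise product with the kernel and sum: 5·1 + 12·1 + 7·1.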